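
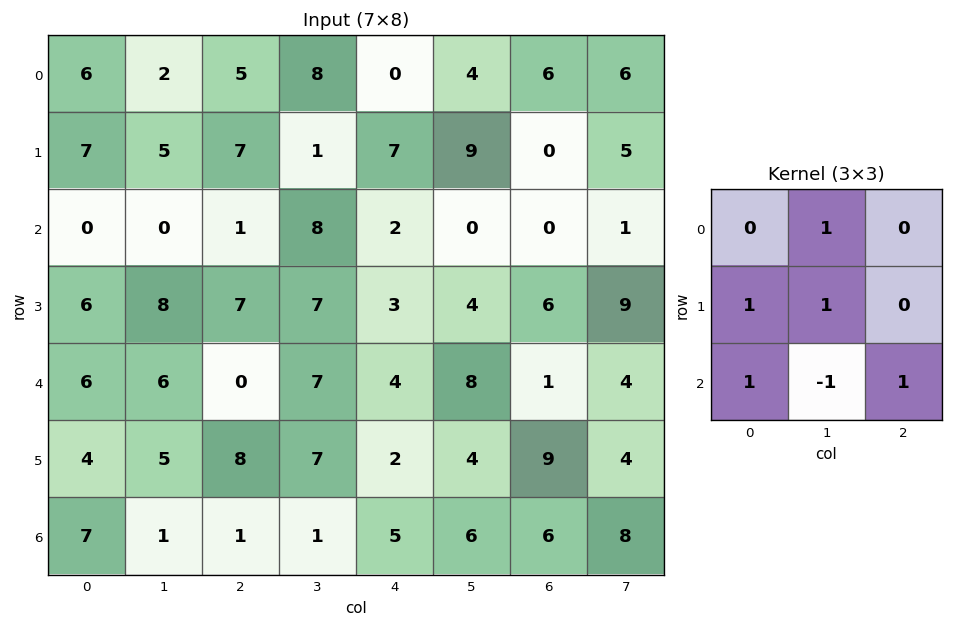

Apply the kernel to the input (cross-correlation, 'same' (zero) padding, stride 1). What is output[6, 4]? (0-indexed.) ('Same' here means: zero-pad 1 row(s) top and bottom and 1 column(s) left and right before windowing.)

8

The receptive field on the zero-padded input at this output position is [7 2 4 / 1 5 6 / 0 0 0]. Elementwise product with the kernel and sum: 2·1 + 1·1 + 5·1 + 0·1 + 0·-1 + 0·1.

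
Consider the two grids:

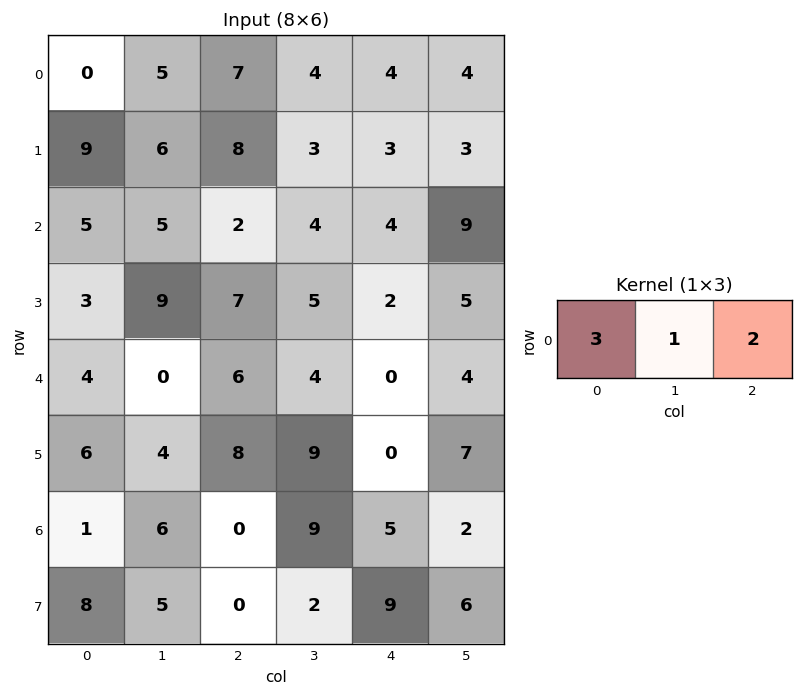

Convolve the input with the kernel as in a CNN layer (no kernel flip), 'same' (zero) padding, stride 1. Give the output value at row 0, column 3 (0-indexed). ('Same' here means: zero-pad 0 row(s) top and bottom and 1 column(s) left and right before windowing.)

The receptive field on the zero-padded input at this output position is [7 4 4]. Elementwise product with the kernel and sum: 7·3 + 4·1 + 4·2.

33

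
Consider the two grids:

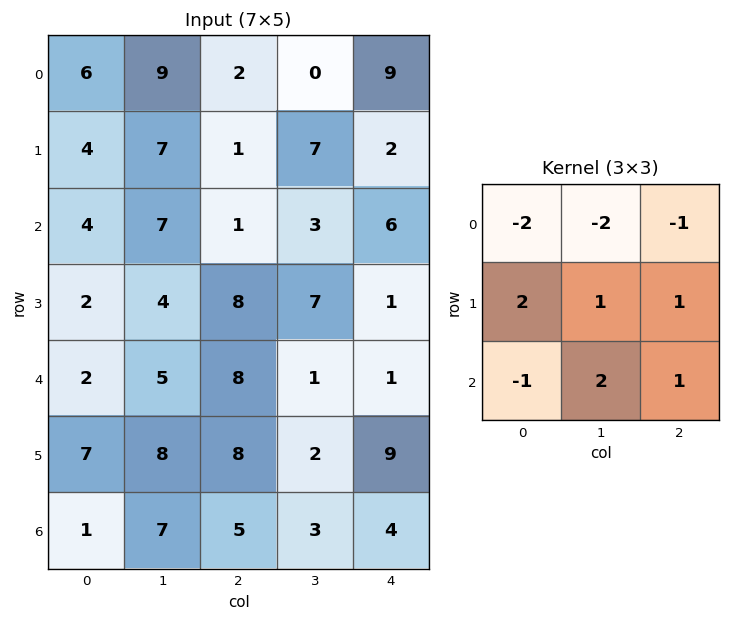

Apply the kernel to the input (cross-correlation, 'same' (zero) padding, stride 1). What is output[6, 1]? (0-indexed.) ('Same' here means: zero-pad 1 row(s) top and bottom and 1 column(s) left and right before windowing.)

The receptive field on the zero-padded input at this output position is [7 8 8 / 1 7 5 / 0 0 0]. Elementwise product with the kernel and sum: 7·-2 + 8·-2 + 8·-1 + 1·2 + 7·1 + 5·1 + 0·-1 + 0·2 + 0·1.

-24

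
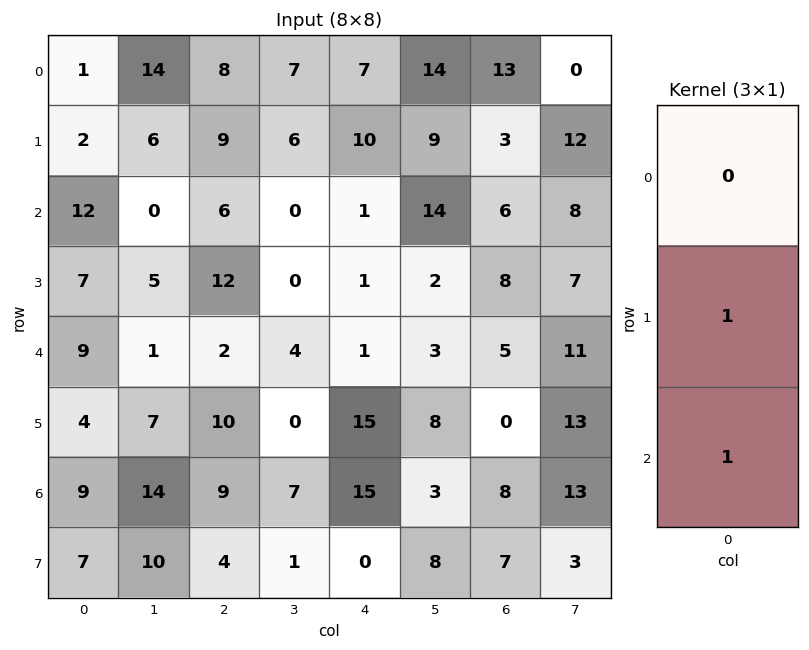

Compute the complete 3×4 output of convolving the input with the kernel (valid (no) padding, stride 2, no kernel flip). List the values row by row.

Output[0,0]: The receptive field on the input at this output position is [1 / 2 / 12]. Elementwise product with the kernel and sum: 2·1 + 12·1.

14 15 11 9
16 14 2 13
13 19 30 8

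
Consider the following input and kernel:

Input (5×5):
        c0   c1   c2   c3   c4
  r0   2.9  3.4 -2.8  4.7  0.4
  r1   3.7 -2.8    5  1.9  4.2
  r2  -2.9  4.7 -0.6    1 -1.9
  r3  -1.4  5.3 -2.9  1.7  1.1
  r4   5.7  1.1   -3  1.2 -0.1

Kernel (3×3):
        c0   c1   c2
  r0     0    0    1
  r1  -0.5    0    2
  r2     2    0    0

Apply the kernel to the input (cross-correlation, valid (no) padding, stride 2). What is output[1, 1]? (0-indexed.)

-4.25

The receptive field on the input at this output position is [-0.6 1 -1.9 / -2.9 1.7 1.1 / -3 1.2 -0.1]. Elementwise product with the kernel and sum: -1.9·1 + -2.9·-0.5 + 1.1·2 + -3·2.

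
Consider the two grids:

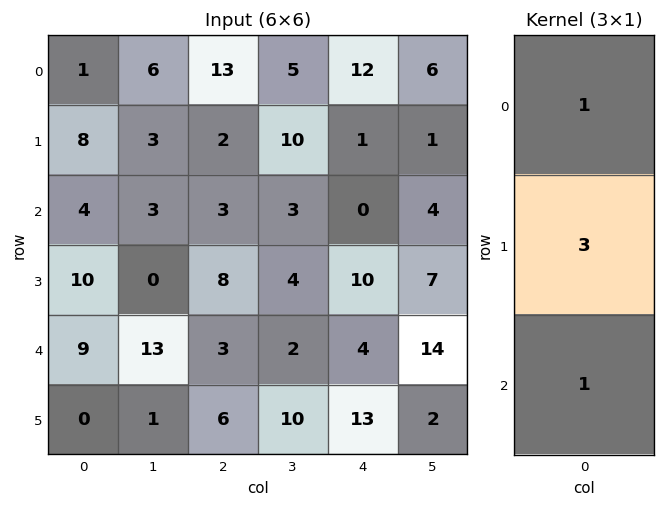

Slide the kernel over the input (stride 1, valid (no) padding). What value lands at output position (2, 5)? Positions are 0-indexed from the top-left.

The receptive field on the input at this output position is [4 / 7 / 14]. Elementwise product with the kernel and sum: 4·1 + 7·3 + 14·1.

39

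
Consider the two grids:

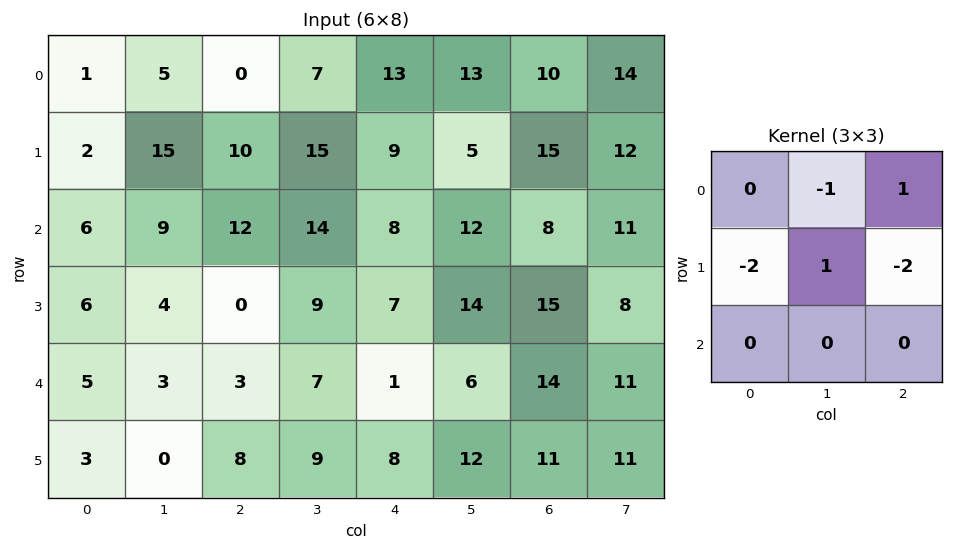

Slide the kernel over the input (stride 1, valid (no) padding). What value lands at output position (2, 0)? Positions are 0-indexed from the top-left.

-5

The receptive field on the input at this output position is [6 9 12 / 6 4 0 / 5 3 3]. Elementwise product with the kernel and sum: 9·-1 + 12·1 + 6·-2 + 4·1 + 0·-2.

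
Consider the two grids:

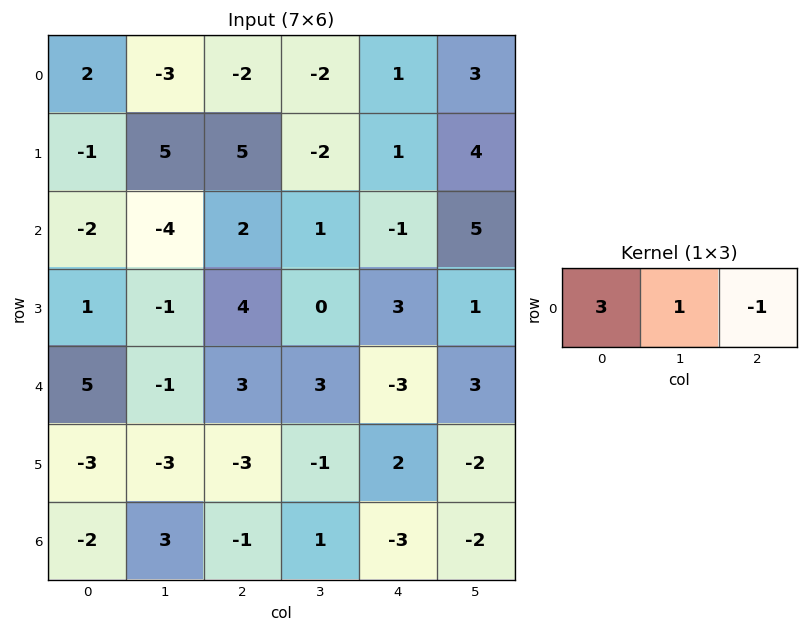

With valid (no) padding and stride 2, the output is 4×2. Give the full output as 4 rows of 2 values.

5 -9
-12 8
11 15
-2 1

Output[0,0]: The receptive field on the input at this output position is [2 -3 -2]. Elementwise product with the kernel and sum: 2·3 + -3·1 + -2·-1.
Output[0,1]: The receptive field on the input at this output position is [-2 -2 1]. Elementwise product with the kernel and sum: -2·3 + -2·1 + 1·-1.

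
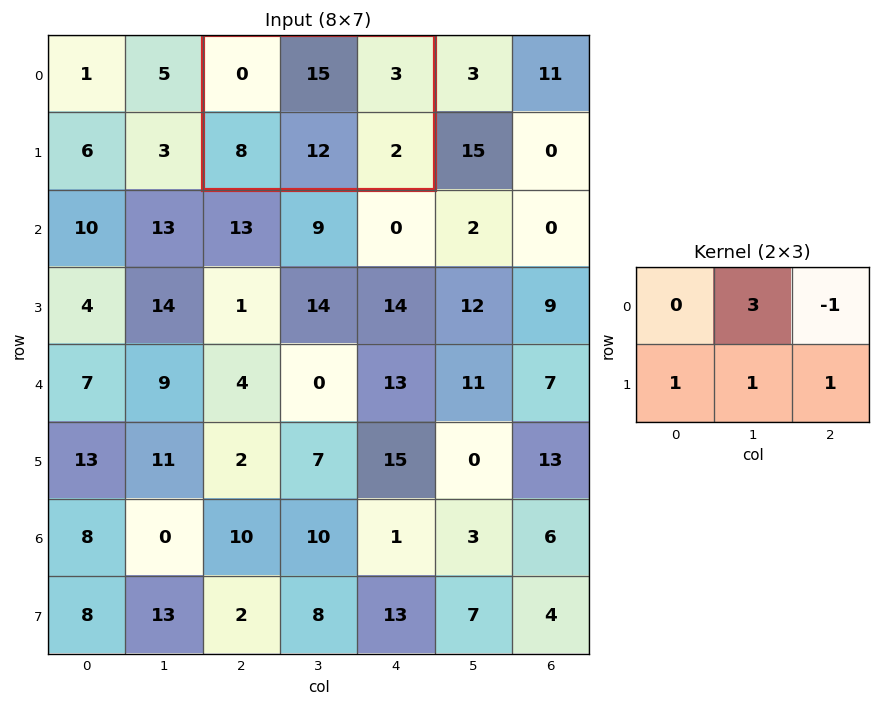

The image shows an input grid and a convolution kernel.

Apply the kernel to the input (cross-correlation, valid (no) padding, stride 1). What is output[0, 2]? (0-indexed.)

The receptive field on the input at this output position is [0 15 3 / 8 12 2]. Elementwise product with the kernel and sum: 15·3 + 3·-1 + 8·1 + 12·1 + 2·1.

64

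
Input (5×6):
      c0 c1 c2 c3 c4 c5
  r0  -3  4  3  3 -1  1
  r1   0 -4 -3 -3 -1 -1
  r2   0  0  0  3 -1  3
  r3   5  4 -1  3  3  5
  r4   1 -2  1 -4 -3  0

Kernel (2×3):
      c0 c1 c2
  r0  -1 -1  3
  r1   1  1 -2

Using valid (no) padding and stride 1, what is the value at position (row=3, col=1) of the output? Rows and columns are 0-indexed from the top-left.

13

The receptive field on the input at this output position is [4 -1 3 / -2 1 -4]. Elementwise product with the kernel and sum: 4·-1 + -1·-1 + 3·3 + -2·1 + 1·1 + -4·-2.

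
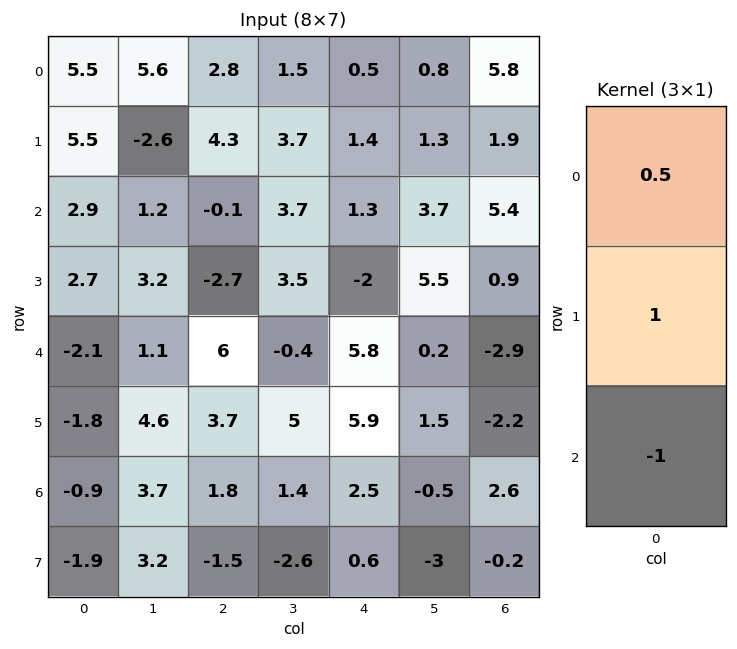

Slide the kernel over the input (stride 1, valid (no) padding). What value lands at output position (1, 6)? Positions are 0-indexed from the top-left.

5.45

The receptive field on the input at this output position is [1.9 / 5.4 / 0.9]. Elementwise product with the kernel and sum: 1.9·0.5 + 5.4·1 + 0.9·-1.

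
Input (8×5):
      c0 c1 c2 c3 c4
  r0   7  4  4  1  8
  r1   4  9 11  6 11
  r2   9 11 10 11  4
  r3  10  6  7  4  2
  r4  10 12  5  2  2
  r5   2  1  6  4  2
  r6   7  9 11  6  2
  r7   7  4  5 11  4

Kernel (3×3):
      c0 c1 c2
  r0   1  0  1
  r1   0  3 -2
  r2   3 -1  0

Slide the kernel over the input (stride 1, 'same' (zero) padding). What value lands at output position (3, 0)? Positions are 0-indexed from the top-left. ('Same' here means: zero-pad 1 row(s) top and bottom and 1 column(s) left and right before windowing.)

The receptive field on the zero-padded input at this output position is [0 9 11 / 0 10 6 / 0 10 12]. Elementwise product with the kernel and sum: 0·1 + 11·1 + 10·3 + 6·-2 + 0·3 + 10·-1.

19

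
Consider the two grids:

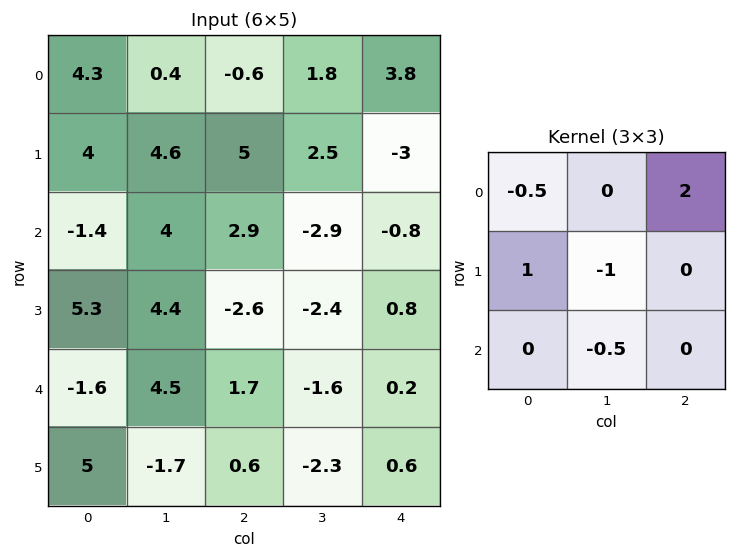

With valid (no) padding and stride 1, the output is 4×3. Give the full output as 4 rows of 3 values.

Output[0,0]: The receptive field on the input at this output position is [4.3 0.4 -0.6 / 4 4.6 5 / -1.4 4 2.9]. Elementwise product with the kernel and sum: 4.3·-0.5 + -0.6·2 + 4·1 + 4.6·-1 + 4·-0.5.
Output[0,1]: The receptive field on the input at this output position is [0.4 -0.6 1.8 / 4.6 5 2.5 / 4 2.9 -2.9]. Elementwise product with the kernel and sum: 0.4·-0.5 + 1.8·2 + 4.6·1 + 5·-1 + 2.9·-0.5.

-5.95 1.55 11.85
0.4 5.1 -1.5
5.15 -1.65 -2.45
-13.1 -4.5 7.35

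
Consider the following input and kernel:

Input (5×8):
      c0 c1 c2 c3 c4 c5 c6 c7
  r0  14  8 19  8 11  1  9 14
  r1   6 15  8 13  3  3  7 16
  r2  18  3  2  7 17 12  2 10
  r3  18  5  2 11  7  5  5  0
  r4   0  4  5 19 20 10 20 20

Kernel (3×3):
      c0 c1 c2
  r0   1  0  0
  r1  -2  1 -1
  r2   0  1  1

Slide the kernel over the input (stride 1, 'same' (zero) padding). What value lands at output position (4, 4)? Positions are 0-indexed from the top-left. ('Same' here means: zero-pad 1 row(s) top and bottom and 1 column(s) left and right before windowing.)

The receptive field on the zero-padded input at this output position is [11 7 5 / 19 20 10 / 0 0 0]. Elementwise product with the kernel and sum: 11·1 + 19·-2 + 20·1 + 10·-1 + 0·1 + 0·1.

-17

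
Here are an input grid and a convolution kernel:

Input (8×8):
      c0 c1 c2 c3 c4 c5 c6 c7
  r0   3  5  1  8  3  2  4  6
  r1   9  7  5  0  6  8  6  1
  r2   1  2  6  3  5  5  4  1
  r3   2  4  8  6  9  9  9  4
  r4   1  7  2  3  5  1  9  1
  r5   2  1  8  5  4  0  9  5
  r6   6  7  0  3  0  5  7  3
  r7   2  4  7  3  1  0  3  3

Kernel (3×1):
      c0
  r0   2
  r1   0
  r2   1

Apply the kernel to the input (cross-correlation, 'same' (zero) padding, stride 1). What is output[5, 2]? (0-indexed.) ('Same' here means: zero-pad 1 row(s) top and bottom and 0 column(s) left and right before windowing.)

The receptive field on the zero-padded input at this output position is [2 / 8 / 0]. Elementwise product with the kernel and sum: 2·2 + 0·1.

4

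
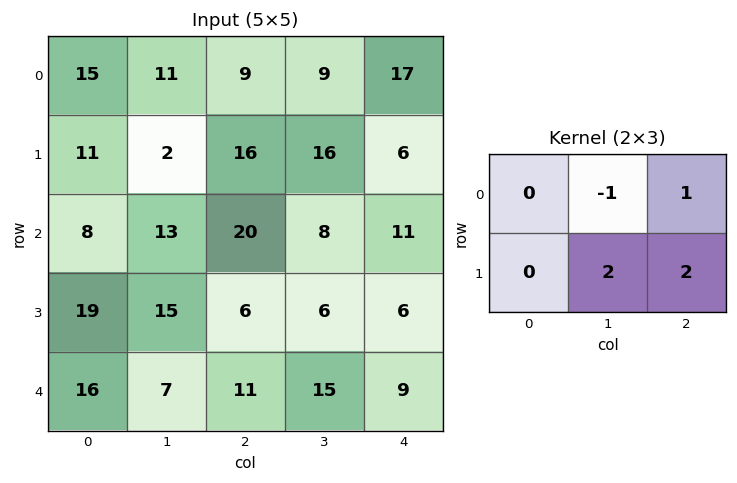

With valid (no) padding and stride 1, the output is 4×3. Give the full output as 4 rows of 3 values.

Output[0,0]: The receptive field on the input at this output position is [15 11 9 / 11 2 16]. Elementwise product with the kernel and sum: 11·-1 + 9·1 + 2·2 + 16·2.

34 64 52
80 56 28
49 12 27
27 52 48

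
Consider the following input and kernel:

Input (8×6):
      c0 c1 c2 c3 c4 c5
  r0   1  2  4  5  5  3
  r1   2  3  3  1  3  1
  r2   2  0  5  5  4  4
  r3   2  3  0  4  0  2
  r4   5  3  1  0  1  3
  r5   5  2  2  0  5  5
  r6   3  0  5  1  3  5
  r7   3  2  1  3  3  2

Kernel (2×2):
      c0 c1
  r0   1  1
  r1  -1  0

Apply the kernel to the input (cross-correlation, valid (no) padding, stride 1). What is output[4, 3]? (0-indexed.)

The receptive field on the input at this output position is [0 1 / 0 5]. Elementwise product with the kernel and sum: 0·1 + 1·1 + 0·-1.

1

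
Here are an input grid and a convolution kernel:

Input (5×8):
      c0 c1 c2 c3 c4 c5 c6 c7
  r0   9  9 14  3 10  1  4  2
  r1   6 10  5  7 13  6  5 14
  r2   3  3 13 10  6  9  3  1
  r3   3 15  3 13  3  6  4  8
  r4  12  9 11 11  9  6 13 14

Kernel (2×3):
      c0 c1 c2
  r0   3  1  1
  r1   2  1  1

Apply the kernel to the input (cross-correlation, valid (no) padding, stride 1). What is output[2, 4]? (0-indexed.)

46

The receptive field on the input at this output position is [6 9 3 / 3 6 4]. Elementwise product with the kernel and sum: 6·3 + 9·1 + 3·1 + 3·2 + 6·1 + 4·1.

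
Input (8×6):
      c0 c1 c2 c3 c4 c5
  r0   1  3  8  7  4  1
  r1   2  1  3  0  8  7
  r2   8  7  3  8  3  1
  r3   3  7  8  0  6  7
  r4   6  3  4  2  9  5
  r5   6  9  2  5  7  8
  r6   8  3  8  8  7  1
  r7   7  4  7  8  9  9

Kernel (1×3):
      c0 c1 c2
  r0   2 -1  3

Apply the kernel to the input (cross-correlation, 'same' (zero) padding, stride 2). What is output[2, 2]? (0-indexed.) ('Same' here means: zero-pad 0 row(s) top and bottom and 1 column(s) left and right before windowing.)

The receptive field on the zero-padded input at this output position is [2 9 5]. Elementwise product with the kernel and sum: 2·2 + 9·-1 + 5·3.

10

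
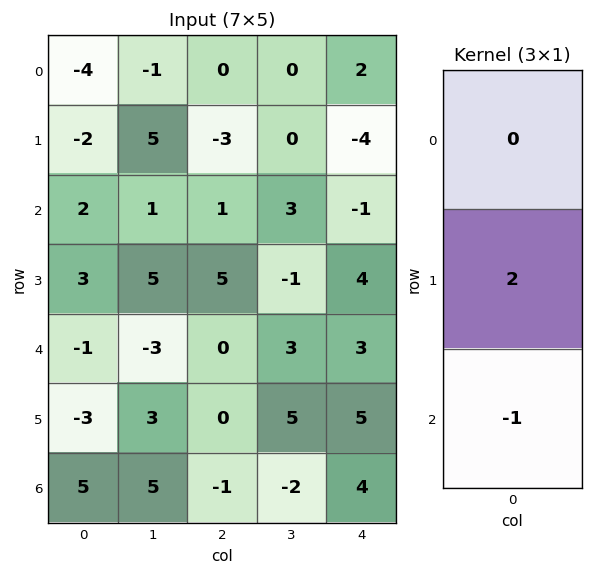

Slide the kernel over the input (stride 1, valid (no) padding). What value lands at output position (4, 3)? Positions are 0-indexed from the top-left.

12

The receptive field on the input at this output position is [3 / 5 / -2]. Elementwise product with the kernel and sum: 5·2 + -2·-1.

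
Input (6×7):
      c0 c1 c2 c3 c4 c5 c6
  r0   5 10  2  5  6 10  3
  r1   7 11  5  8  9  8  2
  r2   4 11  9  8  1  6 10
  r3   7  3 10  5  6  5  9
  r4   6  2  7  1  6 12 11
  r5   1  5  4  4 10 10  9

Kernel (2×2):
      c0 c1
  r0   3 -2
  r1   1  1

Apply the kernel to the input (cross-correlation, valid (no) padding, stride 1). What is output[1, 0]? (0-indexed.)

14

The receptive field on the input at this output position is [7 11 / 4 11]. Elementwise product with the kernel and sum: 7·3 + 11·-2 + 4·1 + 11·1.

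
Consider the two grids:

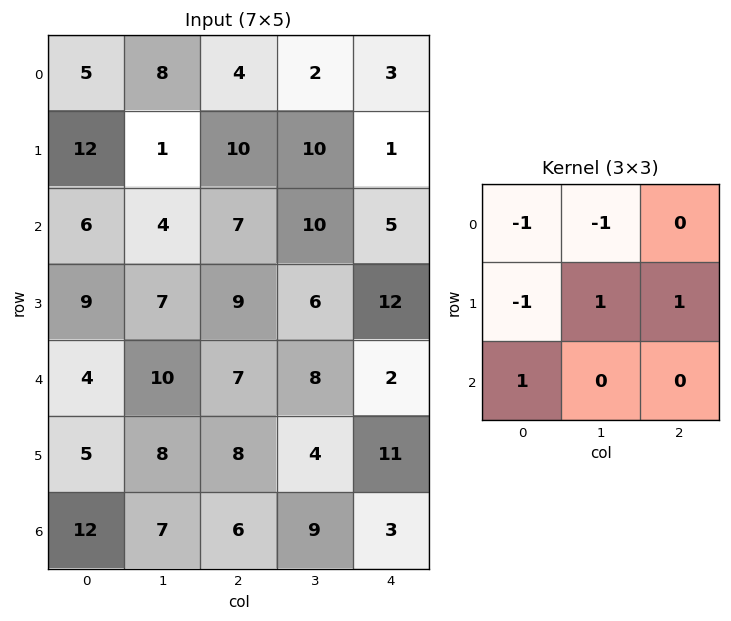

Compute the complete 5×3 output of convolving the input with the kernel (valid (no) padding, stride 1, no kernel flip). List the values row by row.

Output[0,0]: The receptive field on the input at this output position is [5 8 4 / 12 1 10 / 6 4 7]. Elementwise product with the kernel and sum: 5·-1 + 8·-1 + 12·-1 + 1·1 + 10·1 + 6·1.

-8 11 2
1 9 -3
1 7 -1
2 -3 -4
9 -6 -2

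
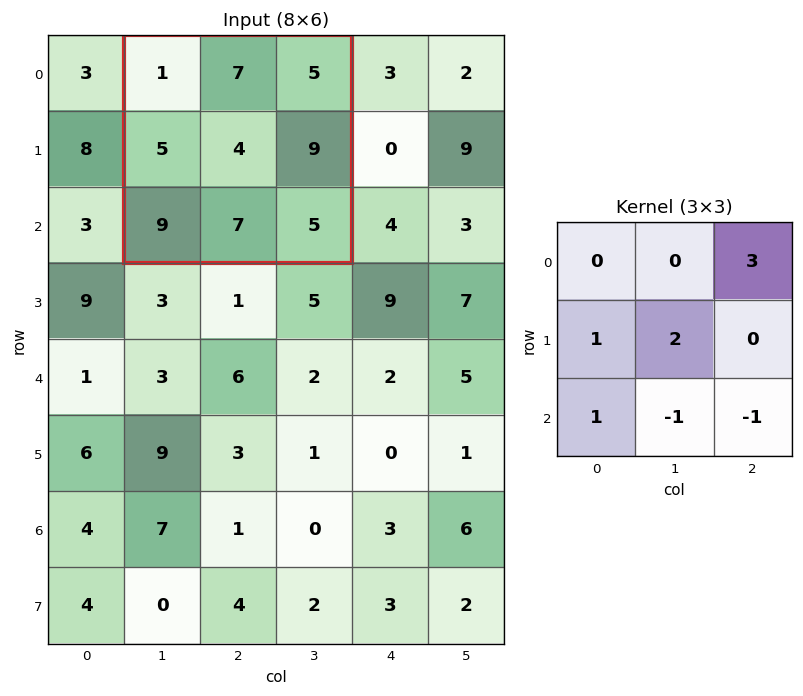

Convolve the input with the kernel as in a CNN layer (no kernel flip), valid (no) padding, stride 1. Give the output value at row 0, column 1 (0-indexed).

The receptive field on the input at this output position is [1 7 5 / 5 4 9 / 9 7 5]. Elementwise product with the kernel and sum: 5·3 + 5·1 + 4·2 + 9·1 + 7·-1 + 5·-1.

25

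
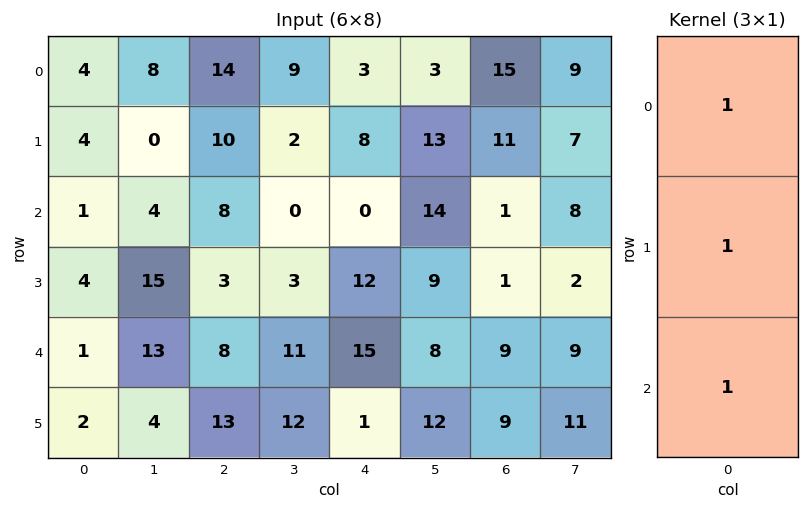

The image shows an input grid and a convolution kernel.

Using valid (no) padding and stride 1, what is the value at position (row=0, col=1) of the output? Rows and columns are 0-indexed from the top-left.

The receptive field on the input at this output position is [8 / 0 / 4]. Elementwise product with the kernel and sum: 8·1 + 0·1 + 4·1.

12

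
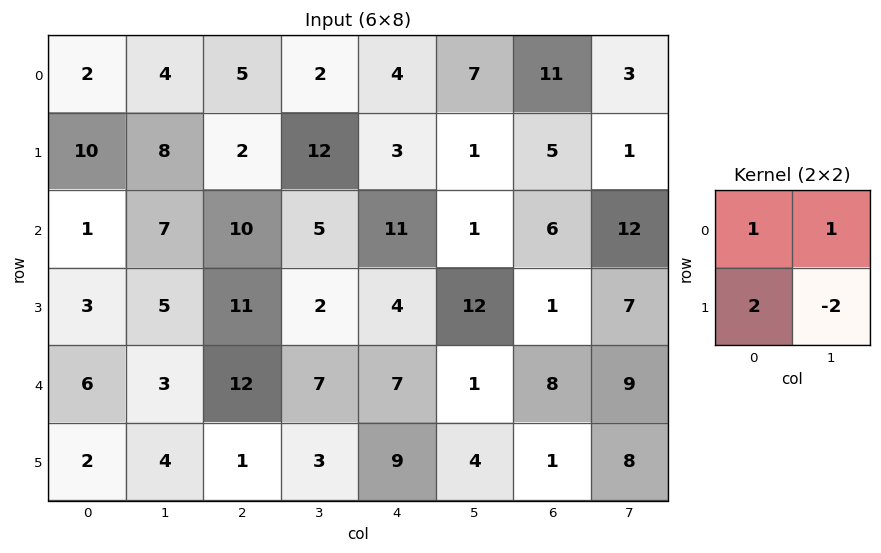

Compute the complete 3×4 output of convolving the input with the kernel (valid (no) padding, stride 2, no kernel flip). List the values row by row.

10 -13 15 22
4 33 -4 6
5 15 18 3

Output[0,0]: The receptive field on the input at this output position is [2 4 / 10 8]. Elementwise product with the kernel and sum: 2·1 + 4·1 + 10·2 + 8·-2.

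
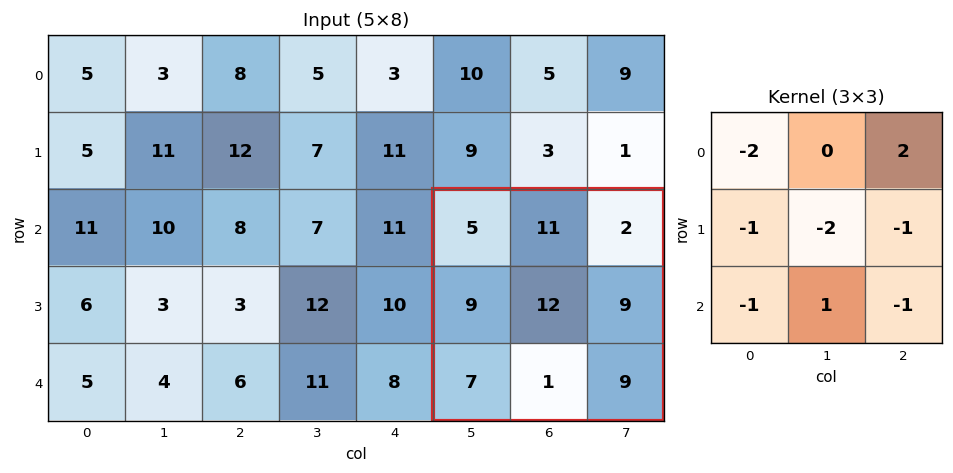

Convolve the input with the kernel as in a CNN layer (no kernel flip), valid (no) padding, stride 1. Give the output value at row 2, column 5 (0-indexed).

-63

The receptive field on the input at this output position is [5 11 2 / 9 12 9 / 7 1 9]. Elementwise product with the kernel and sum: 5·-2 + 2·2 + 9·-1 + 12·-2 + 9·-1 + 7·-1 + 1·1 + 9·-1.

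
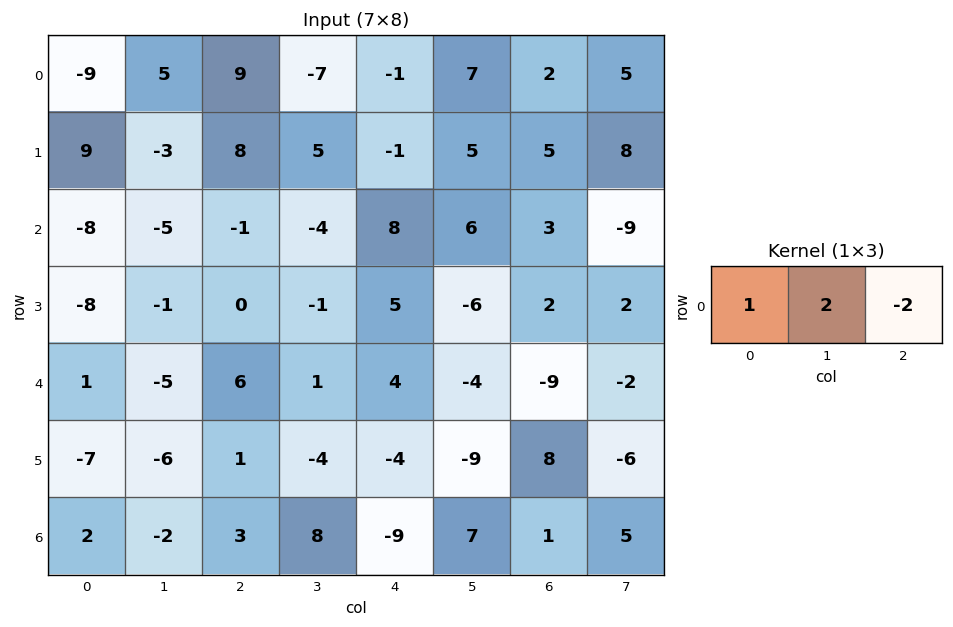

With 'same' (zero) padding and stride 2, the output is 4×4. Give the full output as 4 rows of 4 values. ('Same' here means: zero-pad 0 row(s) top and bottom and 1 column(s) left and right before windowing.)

Output[0,0]: The receptive field on the zero-padded input at this output position is [0 -9 5]. Elementwise product with the kernel and sum: 0·1 + -9·2 + 5·-2.
Output[0,1]: The receptive field on the zero-padded input at this output position is [5 9 -7]. Elementwise product with the kernel and sum: 5·1 + 9·2 + -7·-2.

-28 37 -23 1
-6 1 0 30
12 5 17 -18
8 -12 -24 -1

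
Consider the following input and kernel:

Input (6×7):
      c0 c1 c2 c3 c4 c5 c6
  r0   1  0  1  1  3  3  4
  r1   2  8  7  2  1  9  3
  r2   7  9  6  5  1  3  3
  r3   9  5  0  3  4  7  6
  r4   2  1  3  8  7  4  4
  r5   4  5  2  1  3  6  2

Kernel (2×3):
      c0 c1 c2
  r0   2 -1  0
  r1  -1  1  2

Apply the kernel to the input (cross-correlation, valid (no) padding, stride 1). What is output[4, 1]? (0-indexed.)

The receptive field on the input at this output position is [1 3 8 / 5 2 1]. Elementwise product with the kernel and sum: 1·2 + 3·-1 + 5·-1 + 2·1 + 1·2.

-2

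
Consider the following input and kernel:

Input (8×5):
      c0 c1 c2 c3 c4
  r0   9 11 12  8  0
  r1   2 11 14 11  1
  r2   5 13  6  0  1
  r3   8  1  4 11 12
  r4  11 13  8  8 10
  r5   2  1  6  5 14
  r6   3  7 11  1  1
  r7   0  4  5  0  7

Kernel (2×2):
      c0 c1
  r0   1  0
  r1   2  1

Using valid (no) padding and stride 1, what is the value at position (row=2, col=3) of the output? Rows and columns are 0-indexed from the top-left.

34

The receptive field on the input at this output position is [0 1 / 11 12]. Elementwise product with the kernel and sum: 0·1 + 11·2 + 12·1.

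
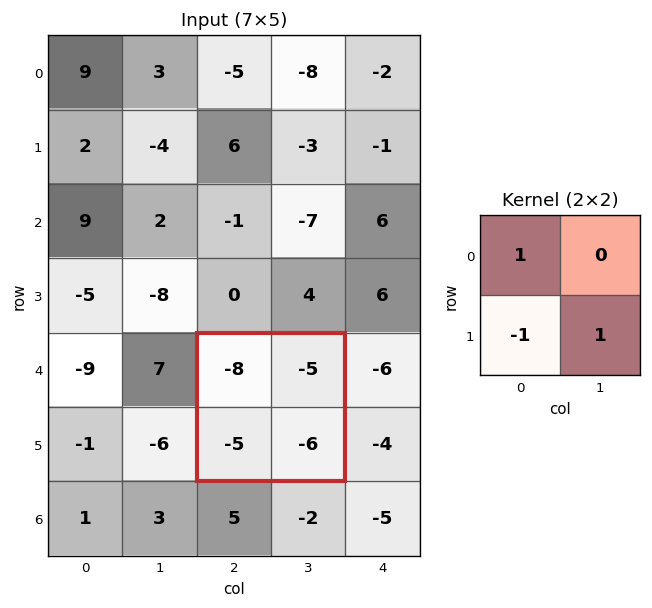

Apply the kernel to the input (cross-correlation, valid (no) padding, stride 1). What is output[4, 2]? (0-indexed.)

-9

The receptive field on the input at this output position is [-8 -5 / -5 -6]. Elementwise product with the kernel and sum: -8·1 + -5·-1 + -6·1.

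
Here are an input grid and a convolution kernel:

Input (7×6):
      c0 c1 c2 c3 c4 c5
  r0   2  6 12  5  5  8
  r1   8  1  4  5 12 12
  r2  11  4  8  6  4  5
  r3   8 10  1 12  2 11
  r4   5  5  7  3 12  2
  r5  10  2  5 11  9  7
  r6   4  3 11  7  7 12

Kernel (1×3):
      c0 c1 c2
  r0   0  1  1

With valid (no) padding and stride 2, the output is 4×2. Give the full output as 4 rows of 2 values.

18 10
12 10
12 15
14 14

Output[0,0]: The receptive field on the input at this output position is [2 6 12]. Elementwise product with the kernel and sum: 6·1 + 12·1.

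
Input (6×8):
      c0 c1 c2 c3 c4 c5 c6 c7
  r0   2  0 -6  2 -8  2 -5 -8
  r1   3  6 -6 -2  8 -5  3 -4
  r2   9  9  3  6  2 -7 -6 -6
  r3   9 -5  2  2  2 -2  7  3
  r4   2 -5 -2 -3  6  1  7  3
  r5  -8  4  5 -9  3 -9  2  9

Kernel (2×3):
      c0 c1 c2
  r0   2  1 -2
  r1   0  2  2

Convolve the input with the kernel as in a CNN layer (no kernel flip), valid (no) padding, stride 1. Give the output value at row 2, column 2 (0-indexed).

16

The receptive field on the input at this output position is [3 6 2 / 2 2 2]. Elementwise product with the kernel and sum: 3·2 + 6·1 + 2·-2 + 2·2 + 2·2.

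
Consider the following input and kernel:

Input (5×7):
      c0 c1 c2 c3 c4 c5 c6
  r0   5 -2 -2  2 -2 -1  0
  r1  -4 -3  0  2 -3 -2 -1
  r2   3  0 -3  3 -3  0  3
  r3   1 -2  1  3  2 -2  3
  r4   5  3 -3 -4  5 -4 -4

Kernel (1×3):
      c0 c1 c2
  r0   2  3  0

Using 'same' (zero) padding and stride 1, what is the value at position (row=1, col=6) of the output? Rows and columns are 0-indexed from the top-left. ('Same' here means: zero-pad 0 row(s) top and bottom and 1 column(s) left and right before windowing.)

The receptive field on the zero-padded input at this output position is [-2 -1 0]. Elementwise product with the kernel and sum: -2·2 + -1·3.

-7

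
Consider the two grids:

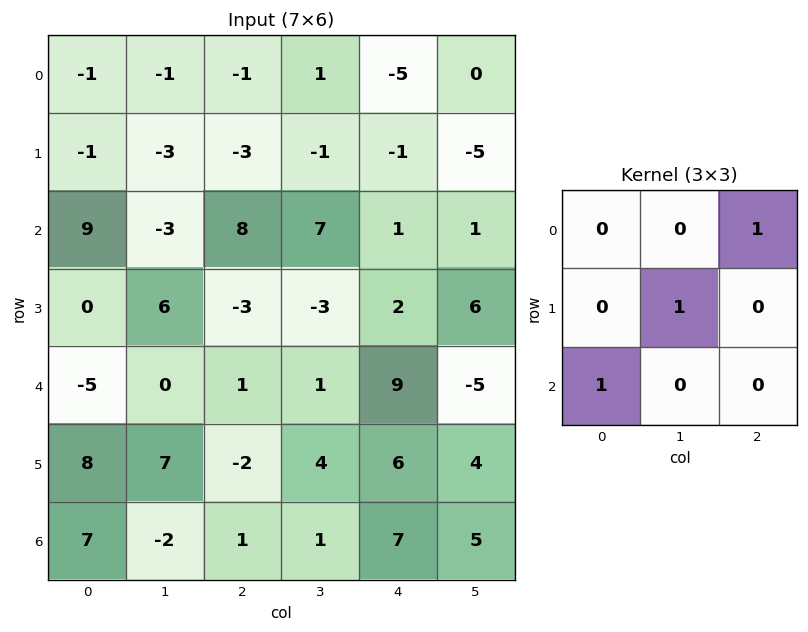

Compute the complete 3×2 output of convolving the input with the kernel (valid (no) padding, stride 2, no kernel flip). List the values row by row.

Output[0,0]: The receptive field on the input at this output position is [-1 -1 -1 / -1 -3 -3 / 9 -3 8]. Elementwise product with the kernel and sum: -1·1 + -3·1 + 9·1.

5 2
9 -1
15 14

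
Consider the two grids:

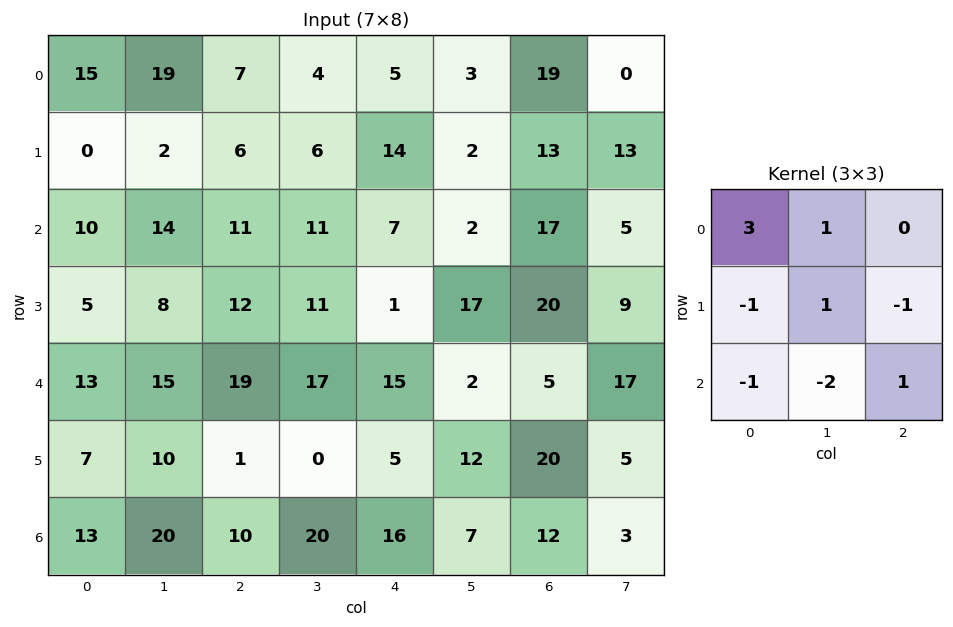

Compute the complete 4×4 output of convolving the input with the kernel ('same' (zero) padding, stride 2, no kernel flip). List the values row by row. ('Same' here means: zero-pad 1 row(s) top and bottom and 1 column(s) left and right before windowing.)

Output[0,0]: The receptive field on the zero-padded input at this output position is [0 0 0 / 0 15 19 / 0 0 2]. Elementwise product with the kernel and sum: 0·3 + 0·1 + 0·-1 + 15·1 + 19·-1 + 0·-1 + 0·-2 + 2·1.
Output[0,1]: The receptive field on the zero-padded input at this output position is [0 0 0 / 19 7 4 / 2 6 6]. Elementwise product with the kernel and sum: 0·3 + 0·1 + 19·-1 + 7·1 + 4·-1 + 2·-1 + 6·-2 + 6·1.

-2 -24 -34 1
-6 -23 30 -19
-1 11 32 10
0 1 -6 58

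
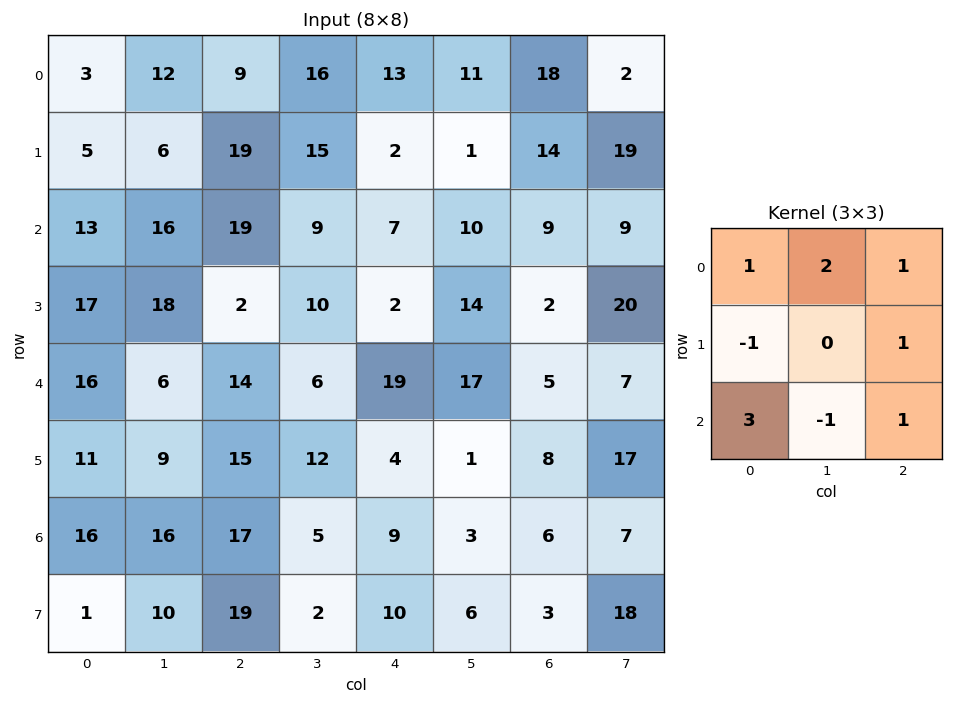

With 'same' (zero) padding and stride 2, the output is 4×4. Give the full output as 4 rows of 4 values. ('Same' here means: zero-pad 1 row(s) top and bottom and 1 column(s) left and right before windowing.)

13 18 39 -1
33 114 63 107
56 56 72 40
56 53 21 71

Output[0,0]: The receptive field on the zero-padded input at this output position is [0 0 0 / 0 3 12 / 0 5 6]. Elementwise product with the kernel and sum: 0·1 + 0·2 + 0·1 + 0·-1 + 12·1 + 0·3 + 5·-1 + 6·1.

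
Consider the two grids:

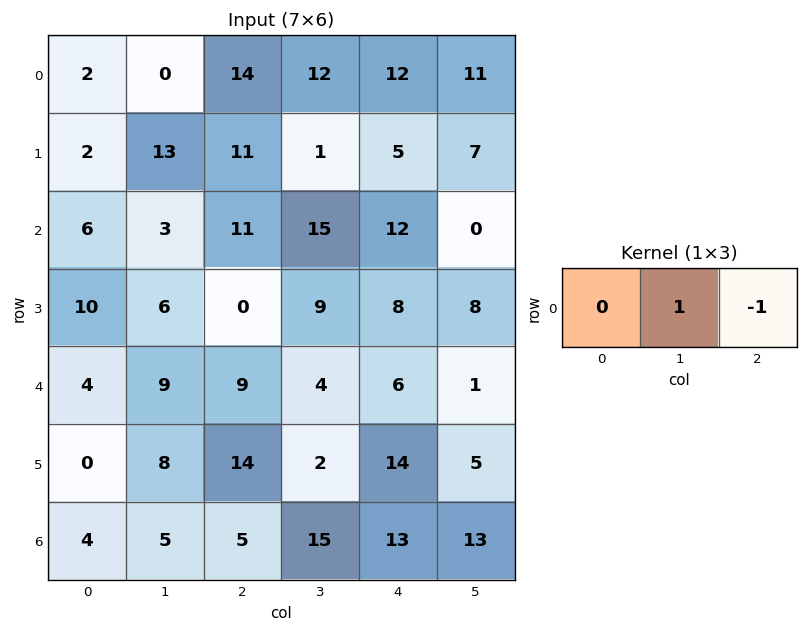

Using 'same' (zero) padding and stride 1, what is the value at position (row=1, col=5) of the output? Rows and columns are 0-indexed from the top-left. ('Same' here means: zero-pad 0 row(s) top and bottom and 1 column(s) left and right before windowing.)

7

The receptive field on the zero-padded input at this output position is [5 7 0]. Elementwise product with the kernel and sum: 7·1 + 0·-1.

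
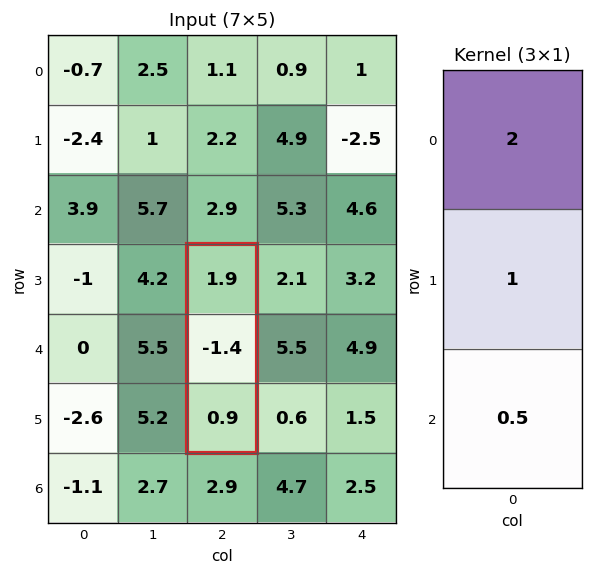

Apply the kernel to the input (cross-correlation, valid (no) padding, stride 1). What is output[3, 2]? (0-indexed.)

The receptive field on the input at this output position is [1.9 / -1.4 / 0.9]. Elementwise product with the kernel and sum: 1.9·2 + -1.4·1 + 0.9·0.5.

2.85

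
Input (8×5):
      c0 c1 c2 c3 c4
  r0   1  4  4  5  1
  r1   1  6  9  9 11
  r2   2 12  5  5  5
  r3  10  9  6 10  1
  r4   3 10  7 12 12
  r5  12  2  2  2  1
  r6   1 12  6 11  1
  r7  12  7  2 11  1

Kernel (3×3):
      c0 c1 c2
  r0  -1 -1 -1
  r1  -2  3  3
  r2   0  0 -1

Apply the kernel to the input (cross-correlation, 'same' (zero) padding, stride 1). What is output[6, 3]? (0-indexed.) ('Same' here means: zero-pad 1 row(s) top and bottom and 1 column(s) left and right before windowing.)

18

The receptive field on the zero-padded input at this output position is [2 2 1 / 6 11 1 / 2 11 1]. Elementwise product with the kernel and sum: 2·-1 + 2·-1 + 1·-1 + 6·-2 + 11·3 + 1·3 + 1·-1.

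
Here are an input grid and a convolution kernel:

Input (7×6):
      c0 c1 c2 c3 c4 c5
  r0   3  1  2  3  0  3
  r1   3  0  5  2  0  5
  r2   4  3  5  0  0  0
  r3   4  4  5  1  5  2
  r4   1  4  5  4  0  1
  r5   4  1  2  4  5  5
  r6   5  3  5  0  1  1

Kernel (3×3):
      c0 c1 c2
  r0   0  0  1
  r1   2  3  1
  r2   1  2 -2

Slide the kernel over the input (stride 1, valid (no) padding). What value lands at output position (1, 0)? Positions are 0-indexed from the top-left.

29

The receptive field on the input at this output position is [3 0 5 / 4 3 5 / 4 4 5]. Elementwise product with the kernel and sum: 5·1 + 4·2 + 3·3 + 5·1 + 4·1 + 4·2 + 5·-2.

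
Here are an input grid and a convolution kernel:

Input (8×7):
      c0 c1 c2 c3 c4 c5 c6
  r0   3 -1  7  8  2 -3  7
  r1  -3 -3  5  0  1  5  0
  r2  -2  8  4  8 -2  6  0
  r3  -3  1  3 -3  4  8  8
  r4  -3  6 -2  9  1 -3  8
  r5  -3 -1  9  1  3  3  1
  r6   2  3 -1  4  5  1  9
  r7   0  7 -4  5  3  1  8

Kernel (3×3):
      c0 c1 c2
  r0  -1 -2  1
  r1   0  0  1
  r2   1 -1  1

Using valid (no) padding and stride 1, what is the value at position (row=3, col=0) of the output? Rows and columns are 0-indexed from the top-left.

The receptive field on the input at this output position is [-3 1 3 / -3 6 -2 / -3 -1 9]. Elementwise product with the kernel and sum: -3·-1 + 1·-2 + 3·1 + -2·1 + -3·1 + -1·-1 + 9·1.

9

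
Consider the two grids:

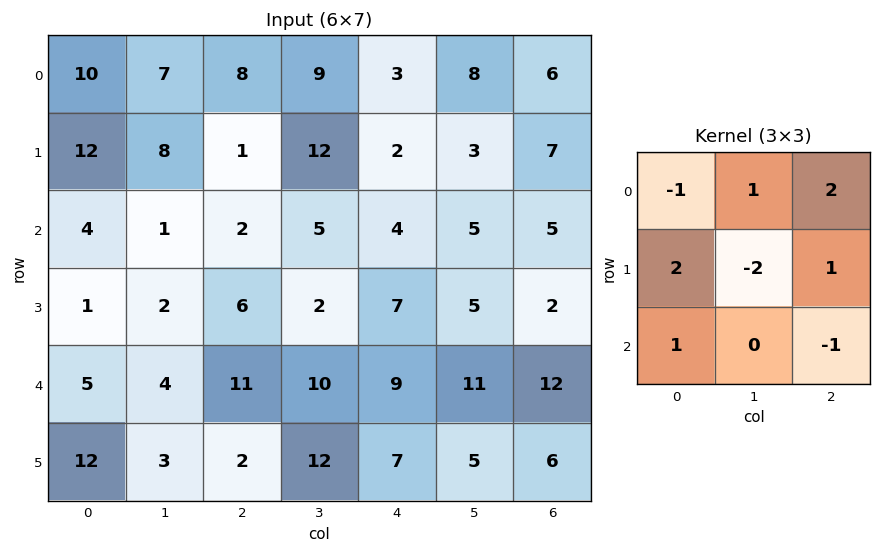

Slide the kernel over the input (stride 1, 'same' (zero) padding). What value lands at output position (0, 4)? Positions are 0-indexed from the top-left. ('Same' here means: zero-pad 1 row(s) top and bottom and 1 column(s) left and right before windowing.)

The receptive field on the zero-padded input at this output position is [0 0 0 / 9 3 8 / 12 2 3]. Elementwise product with the kernel and sum: 0·-1 + 0·1 + 0·2 + 9·2 + 3·-2 + 8·1 + 12·1 + 3·-1.

29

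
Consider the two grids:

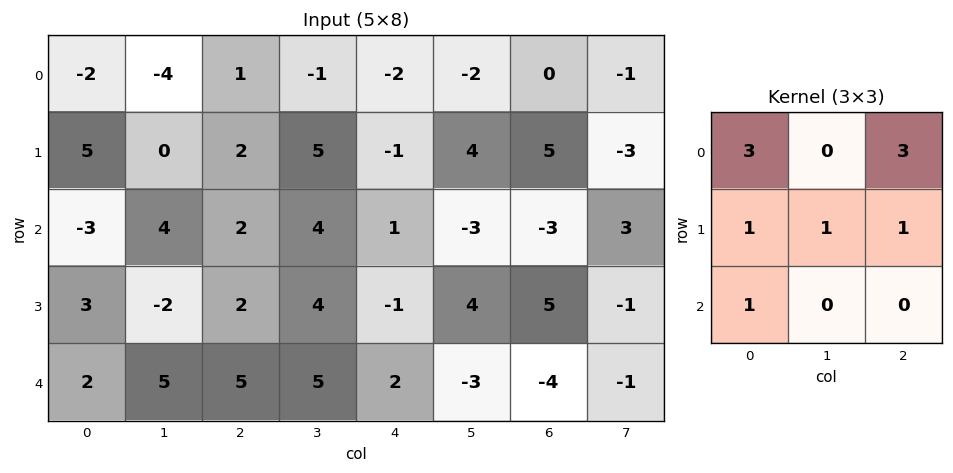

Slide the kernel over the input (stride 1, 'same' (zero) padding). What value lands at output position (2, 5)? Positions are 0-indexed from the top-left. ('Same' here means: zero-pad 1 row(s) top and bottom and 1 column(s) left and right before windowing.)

6

The receptive field on the zero-padded input at this output position is [-1 4 5 / 1 -3 -3 / -1 4 5]. Elementwise product with the kernel and sum: -1·3 + 5·3 + 1·1 + -3·1 + -3·1 + -1·1.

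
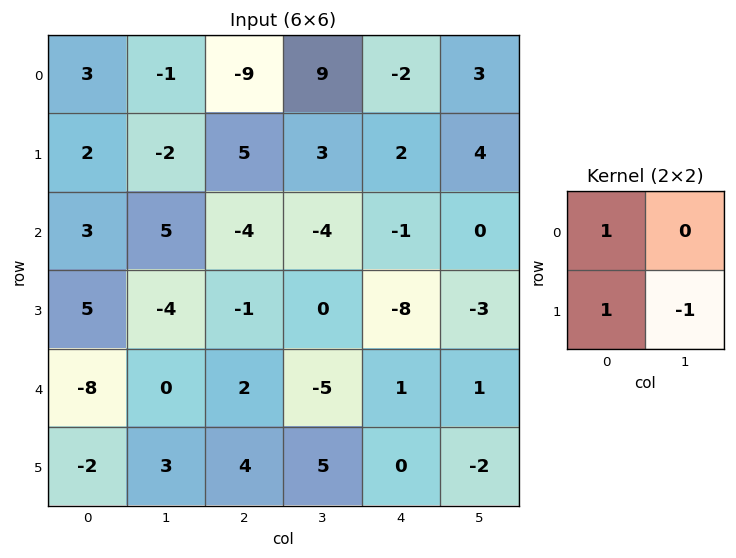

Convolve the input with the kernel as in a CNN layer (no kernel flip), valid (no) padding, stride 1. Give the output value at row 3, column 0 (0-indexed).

The receptive field on the input at this output position is [5 -4 / -8 0]. Elementwise product with the kernel and sum: 5·1 + -8·1 + 0·-1.

-3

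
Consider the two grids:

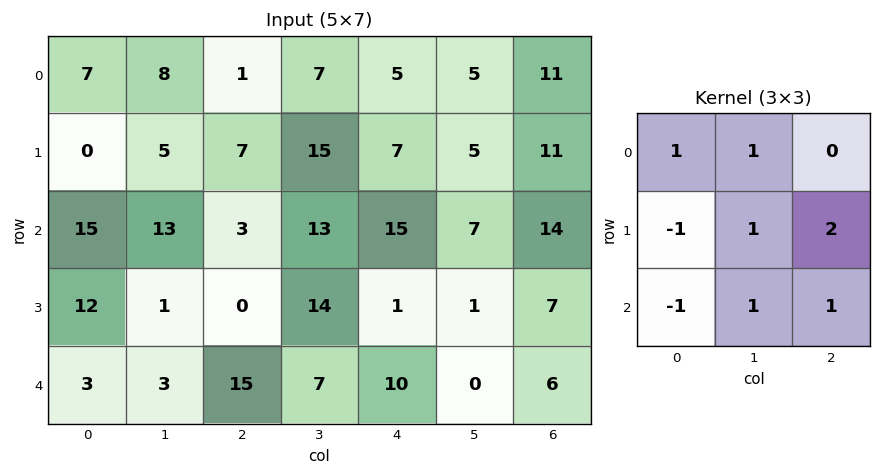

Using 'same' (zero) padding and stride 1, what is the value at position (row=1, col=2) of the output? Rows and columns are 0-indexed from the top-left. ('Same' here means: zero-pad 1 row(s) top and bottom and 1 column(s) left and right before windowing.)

44

The receptive field on the zero-padded input at this output position is [8 1 7 / 5 7 15 / 13 3 13]. Elementwise product with the kernel and sum: 8·1 + 1·1 + 5·-1 + 7·1 + 15·2 + 13·-1 + 3·1 + 13·1.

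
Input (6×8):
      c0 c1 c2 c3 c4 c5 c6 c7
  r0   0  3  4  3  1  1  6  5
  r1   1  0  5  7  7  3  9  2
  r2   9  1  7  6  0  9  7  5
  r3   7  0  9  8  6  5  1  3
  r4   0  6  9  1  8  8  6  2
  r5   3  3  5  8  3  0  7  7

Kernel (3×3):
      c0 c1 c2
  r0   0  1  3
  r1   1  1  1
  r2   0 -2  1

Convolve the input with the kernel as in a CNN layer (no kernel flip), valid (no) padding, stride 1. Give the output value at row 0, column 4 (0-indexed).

The receptive field on the input at this output position is [1 1 6 / 7 3 9 / 0 9 7]. Elementwise product with the kernel and sum: 1·1 + 6·3 + 7·1 + 3·1 + 9·1 + 9·-2 + 7·1.

27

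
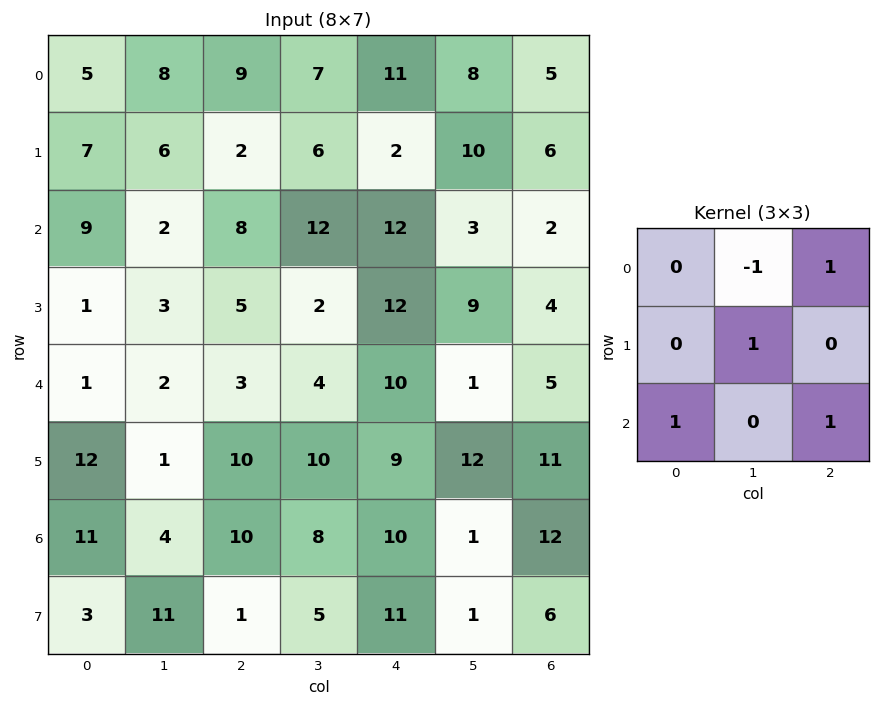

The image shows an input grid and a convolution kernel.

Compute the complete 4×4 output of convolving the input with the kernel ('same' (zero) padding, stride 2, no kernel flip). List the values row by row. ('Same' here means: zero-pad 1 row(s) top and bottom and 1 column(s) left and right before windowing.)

Output[0,0]: The receptive field on the zero-padded input at this output position is [0 0 0 / 0 5 8 / 0 7 6]. Elementwise product with the kernel and sum: 0·-1 + 0·1 + 5·1 + 0·1 + 6·1.

11 21 27 15
11 17 31 5
4 11 29 13
11 26 19 2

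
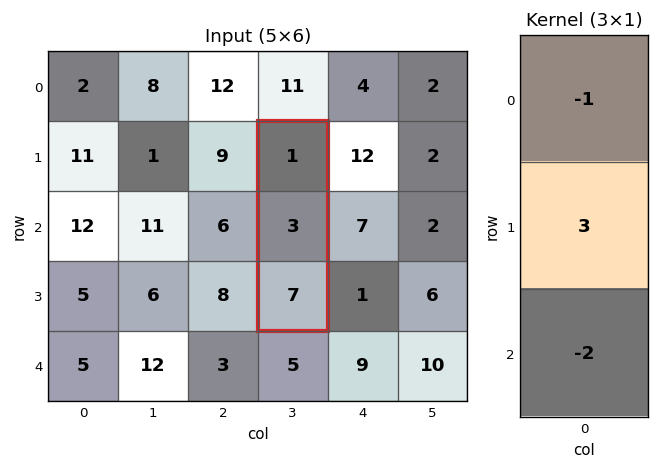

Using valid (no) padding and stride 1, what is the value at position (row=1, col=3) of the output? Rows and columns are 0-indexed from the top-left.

The receptive field on the input at this output position is [1 / 3 / 7]. Elementwise product with the kernel and sum: 1·-1 + 3·3 + 7·-2.

-6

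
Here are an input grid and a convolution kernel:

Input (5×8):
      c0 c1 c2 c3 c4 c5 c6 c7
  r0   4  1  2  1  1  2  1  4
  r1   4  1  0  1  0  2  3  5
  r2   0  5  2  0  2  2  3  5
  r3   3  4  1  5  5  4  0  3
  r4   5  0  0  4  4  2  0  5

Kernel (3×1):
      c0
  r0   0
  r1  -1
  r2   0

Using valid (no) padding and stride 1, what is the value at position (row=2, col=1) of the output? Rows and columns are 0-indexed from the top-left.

-4

The receptive field on the input at this output position is [5 / 4 / 0]. Elementwise product with the kernel and sum: 4·-1.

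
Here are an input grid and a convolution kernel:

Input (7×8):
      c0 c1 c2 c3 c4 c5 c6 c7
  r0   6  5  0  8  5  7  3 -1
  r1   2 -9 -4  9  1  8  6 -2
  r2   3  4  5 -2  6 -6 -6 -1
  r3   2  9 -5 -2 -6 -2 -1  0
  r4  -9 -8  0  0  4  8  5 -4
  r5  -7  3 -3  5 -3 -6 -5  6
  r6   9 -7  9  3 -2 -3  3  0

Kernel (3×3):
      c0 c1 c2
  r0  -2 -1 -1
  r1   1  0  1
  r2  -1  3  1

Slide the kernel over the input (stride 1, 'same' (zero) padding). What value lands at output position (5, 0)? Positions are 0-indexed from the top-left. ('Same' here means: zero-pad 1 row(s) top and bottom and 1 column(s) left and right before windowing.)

40

The receptive field on the zero-padded input at this output position is [0 -9 -8 / 0 -7 3 / 0 9 -7]. Elementwise product with the kernel and sum: 0·-2 + -9·-1 + -8·-1 + 0·1 + 3·1 + 0·-1 + 9·3 + -7·1.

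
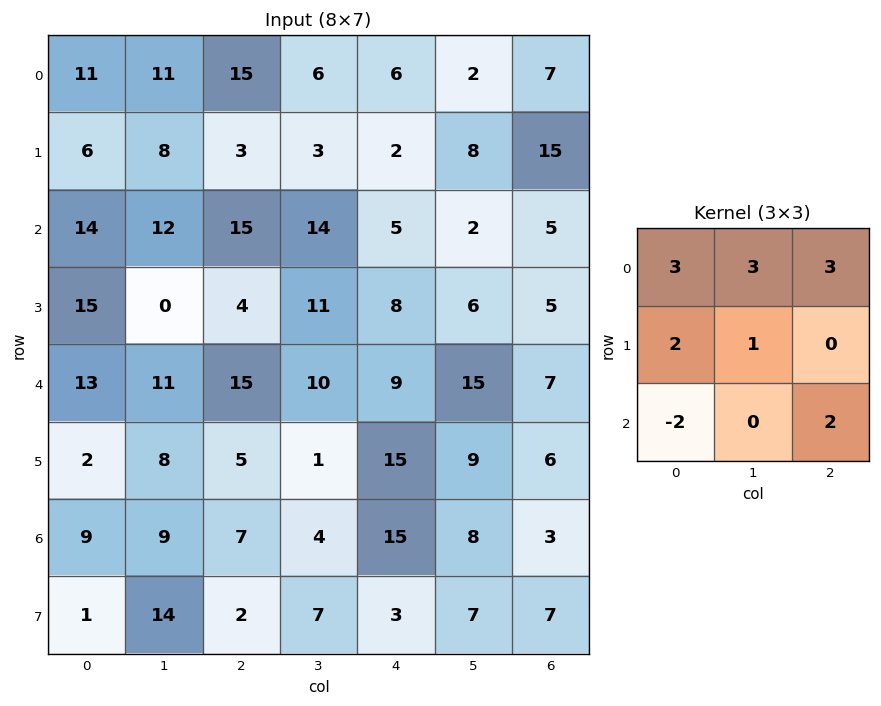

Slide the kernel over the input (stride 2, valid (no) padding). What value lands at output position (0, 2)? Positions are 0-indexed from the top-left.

57

The receptive field on the input at this output position is [6 2 7 / 2 8 15 / 5 2 5]. Elementwise product with the kernel and sum: 6·3 + 2·3 + 7·3 + 2·2 + 8·1 + 5·-2 + 5·2.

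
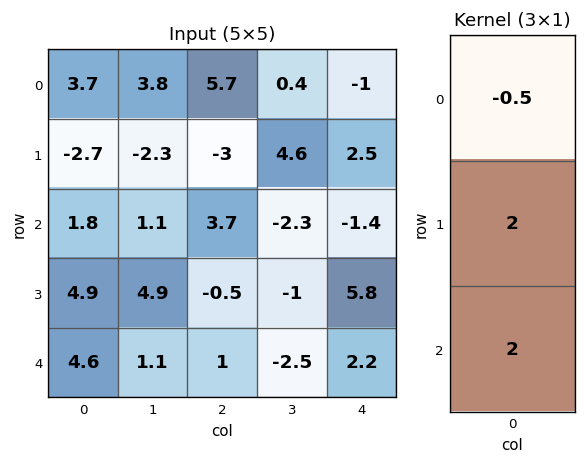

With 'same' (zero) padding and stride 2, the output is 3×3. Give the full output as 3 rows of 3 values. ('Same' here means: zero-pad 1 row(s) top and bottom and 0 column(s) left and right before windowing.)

2 5.4 3
14.75 7.9 7.55
6.75 2.25 1.5

Output[0,0]: The receptive field on the zero-padded input at this output position is [0 / 3.7 / -2.7]. Elementwise product with the kernel and sum: 0·-0.5 + 3.7·2 + -2.7·2.
Output[0,1]: The receptive field on the zero-padded input at this output position is [0 / 5.7 / -3]. Elementwise product with the kernel and sum: 0·-0.5 + 5.7·2 + -3·2.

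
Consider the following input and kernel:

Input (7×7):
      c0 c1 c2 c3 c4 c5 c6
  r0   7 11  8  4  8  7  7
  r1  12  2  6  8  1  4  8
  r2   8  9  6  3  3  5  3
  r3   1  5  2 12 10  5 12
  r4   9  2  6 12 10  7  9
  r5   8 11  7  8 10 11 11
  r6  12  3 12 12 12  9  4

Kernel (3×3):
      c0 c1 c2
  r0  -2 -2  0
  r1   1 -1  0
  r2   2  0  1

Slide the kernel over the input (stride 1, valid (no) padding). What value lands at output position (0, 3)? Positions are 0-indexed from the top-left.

-6

The receptive field on the input at this output position is [4 8 7 / 8 1 4 / 3 3 5]. Elementwise product with the kernel and sum: 4·-2 + 8·-2 + 8·1 + 1·-1 + 3·2 + 5·1.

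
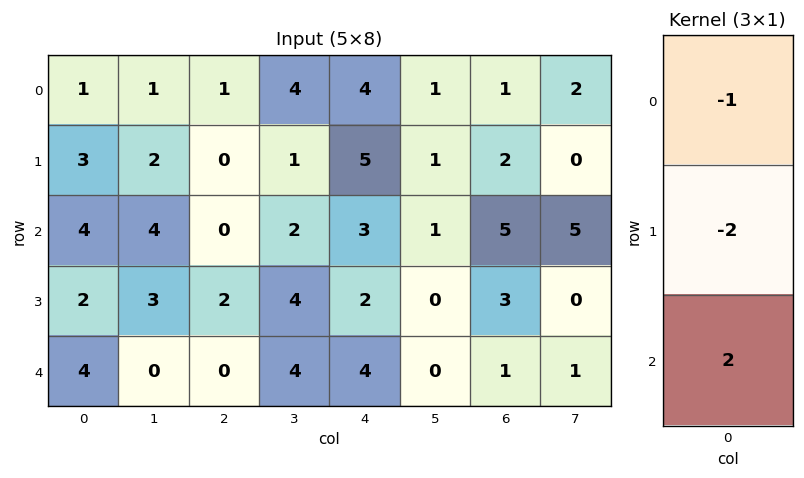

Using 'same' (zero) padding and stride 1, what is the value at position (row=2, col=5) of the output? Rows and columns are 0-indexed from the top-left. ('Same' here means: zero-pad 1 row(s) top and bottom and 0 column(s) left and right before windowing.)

-3

The receptive field on the zero-padded input at this output position is [1 / 1 / 0]. Elementwise product with the kernel and sum: 1·-1 + 1·-2 + 0·2.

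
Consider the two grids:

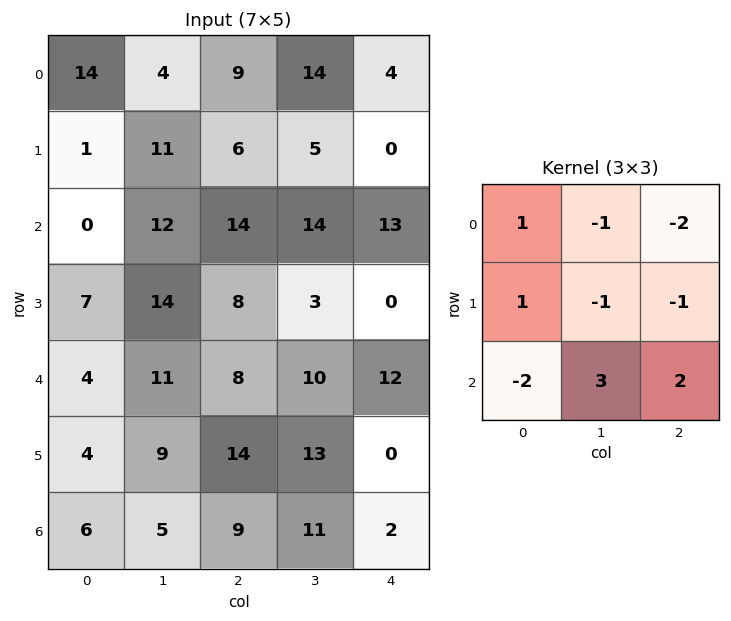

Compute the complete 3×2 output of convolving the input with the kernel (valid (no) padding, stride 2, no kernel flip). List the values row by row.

40 28
-14 17
-21 -6

Output[0,0]: The receptive field on the input at this output position is [14 4 9 / 1 11 6 / 0 12 14]. Elementwise product with the kernel and sum: 14·1 + 4·-1 + 9·-2 + 1·1 + 11·-1 + 6·-1 + 0·-2 + 12·3 + 14·2.
Output[0,1]: The receptive field on the input at this output position is [9 14 4 / 6 5 0 / 14 14 13]. Elementwise product with the kernel and sum: 9·1 + 14·-1 + 4·-2 + 6·1 + 5·-1 + 0·-1 + 14·-2 + 14·3 + 13·2.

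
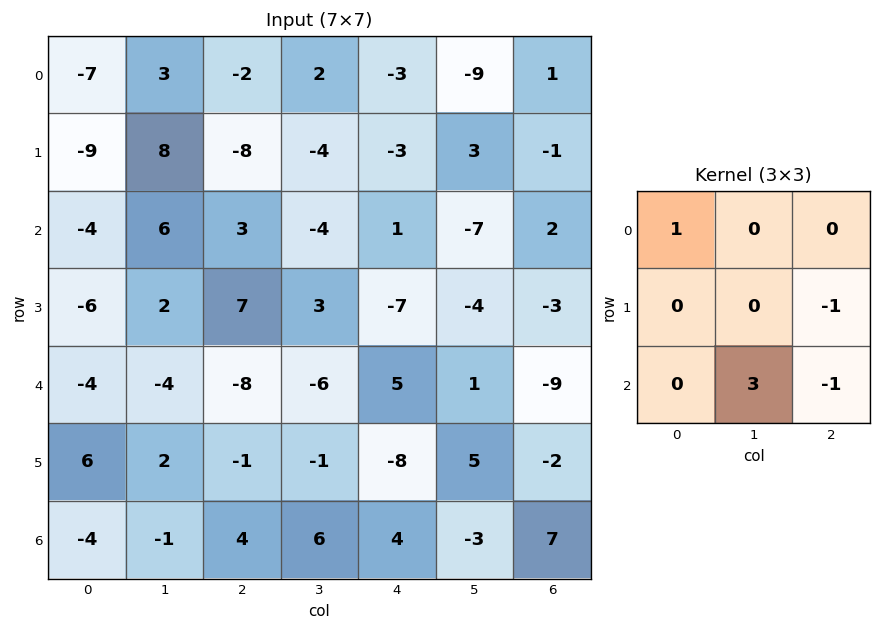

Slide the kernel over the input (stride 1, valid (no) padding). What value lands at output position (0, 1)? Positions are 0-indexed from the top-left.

20

The receptive field on the input at this output position is [3 -2 2 / 8 -8 -4 / 6 3 -4]. Elementwise product with the kernel and sum: 3·1 + -4·-1 + 3·3 + -4·-1.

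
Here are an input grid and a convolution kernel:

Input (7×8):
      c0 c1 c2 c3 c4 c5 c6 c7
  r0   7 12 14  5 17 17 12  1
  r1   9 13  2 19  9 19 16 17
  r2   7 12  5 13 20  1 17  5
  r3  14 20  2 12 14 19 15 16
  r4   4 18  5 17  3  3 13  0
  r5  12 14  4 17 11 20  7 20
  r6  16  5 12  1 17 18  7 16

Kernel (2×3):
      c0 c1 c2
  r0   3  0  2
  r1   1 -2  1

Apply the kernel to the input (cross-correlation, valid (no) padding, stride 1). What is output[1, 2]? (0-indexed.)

23

The receptive field on the input at this output position is [2 19 9 / 5 13 20]. Elementwise product with the kernel and sum: 2·3 + 9·2 + 5·1 + 13·-2 + 20·1.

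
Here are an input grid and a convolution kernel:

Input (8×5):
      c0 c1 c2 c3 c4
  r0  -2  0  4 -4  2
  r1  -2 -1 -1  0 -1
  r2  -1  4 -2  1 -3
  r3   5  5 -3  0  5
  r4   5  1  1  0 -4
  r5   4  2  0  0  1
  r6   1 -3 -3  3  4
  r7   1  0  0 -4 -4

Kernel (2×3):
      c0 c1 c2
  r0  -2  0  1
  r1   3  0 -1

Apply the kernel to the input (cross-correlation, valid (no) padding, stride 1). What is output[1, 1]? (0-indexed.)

13

The receptive field on the input at this output position is [-1 -1 0 / 4 -2 1]. Elementwise product with the kernel and sum: -1·-2 + 0·1 + 4·3 + 1·-1.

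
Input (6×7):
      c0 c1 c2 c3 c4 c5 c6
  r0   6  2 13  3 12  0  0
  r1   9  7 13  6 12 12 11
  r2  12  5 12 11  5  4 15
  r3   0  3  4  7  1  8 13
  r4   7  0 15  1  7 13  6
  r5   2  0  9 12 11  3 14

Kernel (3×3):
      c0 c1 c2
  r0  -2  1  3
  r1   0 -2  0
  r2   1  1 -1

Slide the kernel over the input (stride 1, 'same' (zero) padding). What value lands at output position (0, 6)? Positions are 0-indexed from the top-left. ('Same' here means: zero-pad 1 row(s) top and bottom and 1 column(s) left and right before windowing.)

23

The receptive field on the zero-padded input at this output position is [0 0 0 / 0 0 0 / 12 11 0]. Elementwise product with the kernel and sum: 0·-2 + 0·1 + 0·3 + 0·-2 + 12·1 + 11·1 + 0·-1.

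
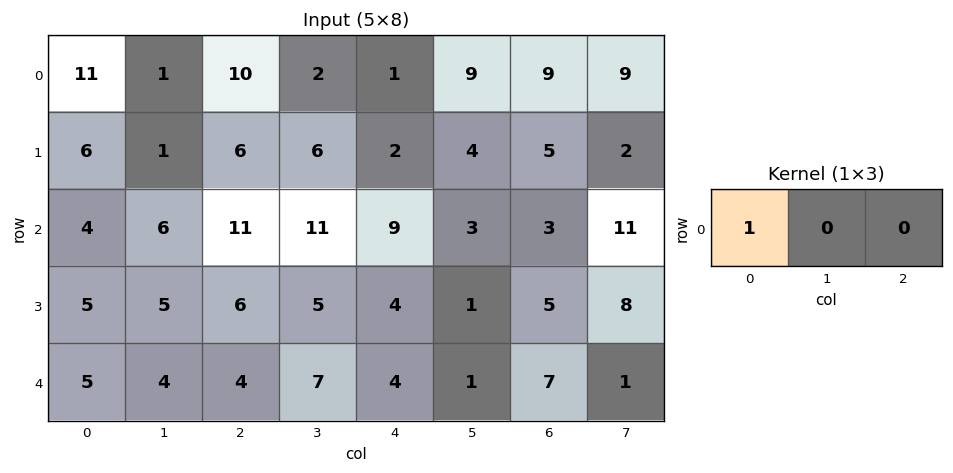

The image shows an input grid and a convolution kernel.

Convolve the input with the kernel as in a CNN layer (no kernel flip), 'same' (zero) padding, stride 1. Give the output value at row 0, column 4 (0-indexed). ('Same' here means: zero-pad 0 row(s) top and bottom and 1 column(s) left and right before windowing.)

The receptive field on the zero-padded input at this output position is [2 1 9]. Elementwise product with the kernel and sum: 2·1.

2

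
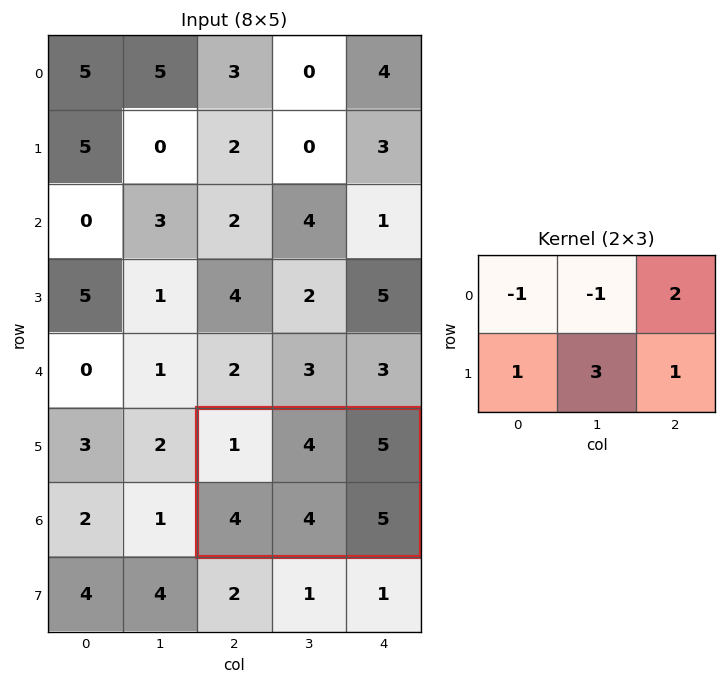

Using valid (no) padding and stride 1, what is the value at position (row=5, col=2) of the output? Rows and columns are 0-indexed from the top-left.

26

The receptive field on the input at this output position is [1 4 5 / 4 4 5]. Elementwise product with the kernel and sum: 1·-1 + 4·-1 + 5·2 + 4·1 + 4·3 + 5·1.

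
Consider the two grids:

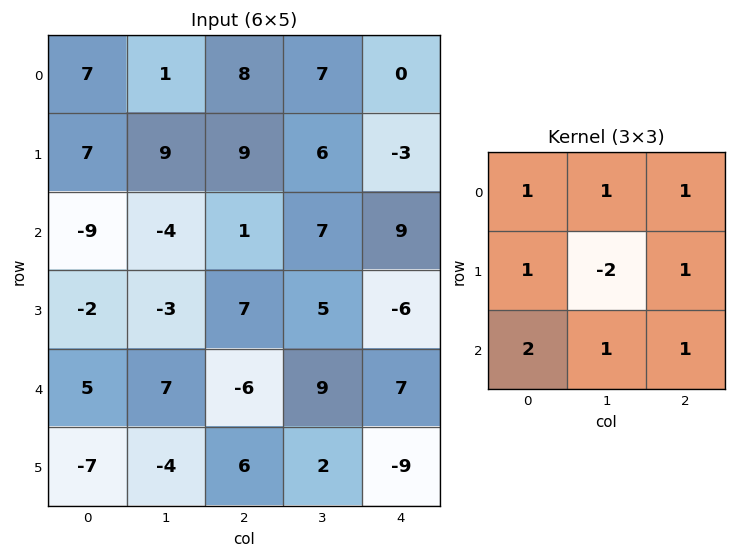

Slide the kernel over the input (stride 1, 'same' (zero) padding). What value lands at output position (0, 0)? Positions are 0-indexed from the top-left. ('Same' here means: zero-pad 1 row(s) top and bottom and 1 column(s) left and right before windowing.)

3

The receptive field on the zero-padded input at this output position is [0 0 0 / 0 7 1 / 0 7 9]. Elementwise product with the kernel and sum: 0·1 + 0·1 + 0·1 + 0·1 + 7·-2 + 1·1 + 0·2 + 7·1 + 9·1.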